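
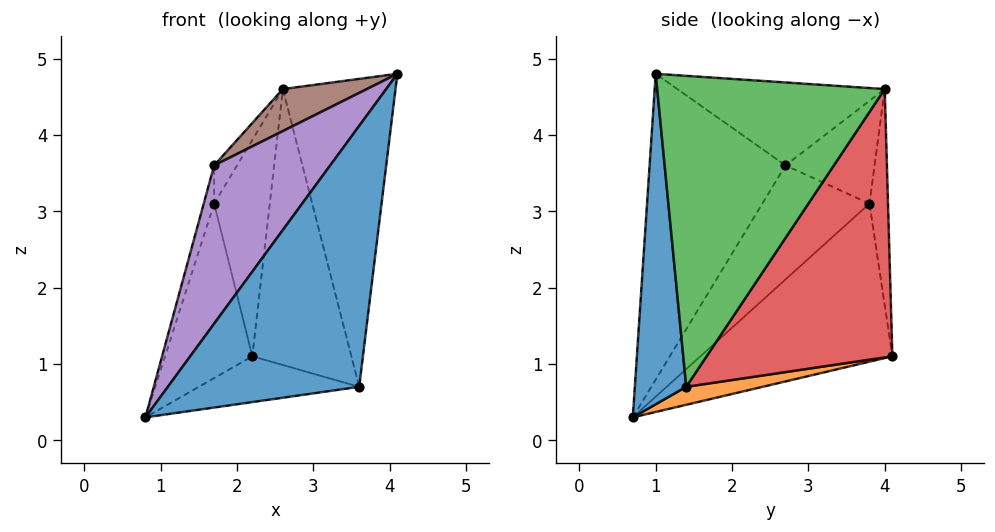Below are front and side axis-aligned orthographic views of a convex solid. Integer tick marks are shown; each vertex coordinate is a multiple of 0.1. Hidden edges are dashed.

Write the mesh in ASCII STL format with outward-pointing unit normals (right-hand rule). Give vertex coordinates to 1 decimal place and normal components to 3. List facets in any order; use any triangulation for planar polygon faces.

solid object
 facet normal 0.257 -0.958 -0.125
  outer loop
   vertex 3.6 1.4 0.7
   vertex 4.1 1.0 4.8
   vertex 0.8 0.7 0.3
  endloop
 endfacet
 facet normal 0.092 0.192 -0.977
  outer loop
   vertex 3.6 1.4 0.7
   vertex 0.8 0.7 0.3
   vertex 2.2 4.1 1.1
  endloop
 endfacet
 facet normal 0.894 0.443 -0.066
  outer loop
   vertex 3.6 1.4 0.7
   vertex 2.6 4.0 4.6
   vertex 4.1 1.0 4.8
  endloop
 endfacet
 facet normal 0.879 0.469 -0.087
  outer loop
   vertex 3.6 1.4 0.7
   vertex 2.2 4.1 1.1
   vertex 2.6 4.0 4.6
  endloop
 endfacet
 facet normal -0.652 -0.557 0.515
  outer loop
   vertex 1.7 2.7 3.6
   vertex 0.8 0.7 0.3
   vertex 4.1 1.0 4.8
  endloop
 endfacet
 facet normal -0.559 -0.226 0.798
  outer loop
   vertex 1.7 2.7 3.6
   vertex 4.1 1.0 4.8
   vertex 2.6 4.0 4.6
  endloop
 endfacet
 facet normal -0.316 0.947 0.063
  outer loop
   vertex 1.7 3.8 3.1
   vertex 2.6 4.0 4.6
   vertex 2.2 4.1 1.1
  endloop
 endfacet
 facet normal -0.849 0.218 0.480
  outer loop
   vertex 1.7 3.8 3.1
   vertex 1.7 2.7 3.6
   vertex 2.6 4.0 4.6
  endloop
 endfacet
 facet normal -0.898 0.408 -0.163
  outer loop
   vertex 1.7 3.8 3.1
   vertex 2.2 4.1 1.1
   vertex 0.8 0.7 0.3
  endloop
 endfacet
 facet normal -0.974 0.095 0.208
  outer loop
   vertex 1.7 3.8 3.1
   vertex 0.8 0.7 0.3
   vertex 1.7 2.7 3.6
  endloop
 endfacet
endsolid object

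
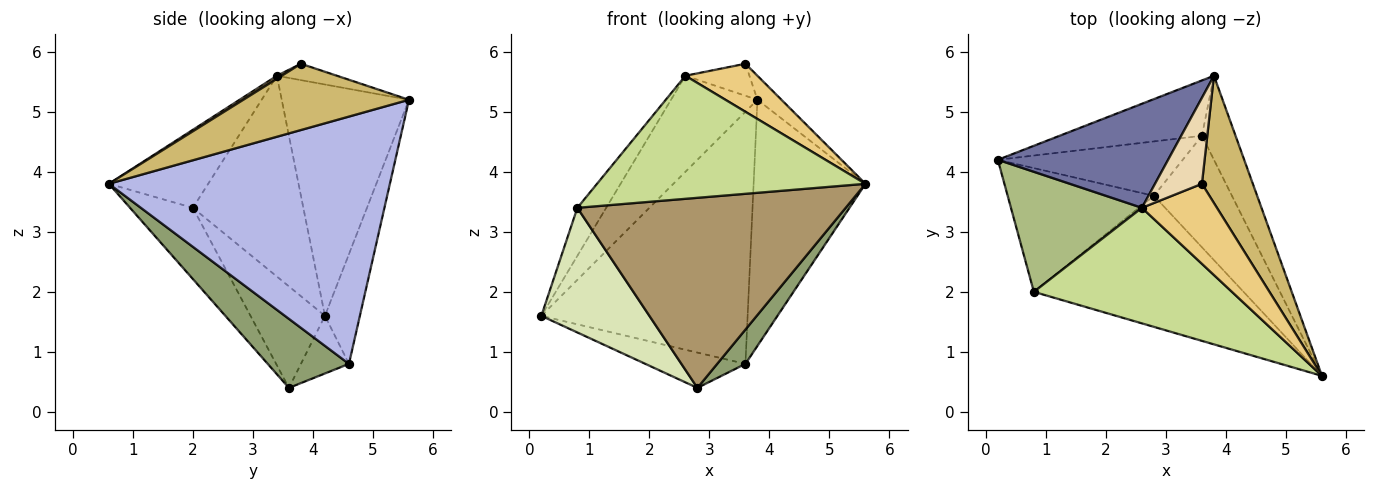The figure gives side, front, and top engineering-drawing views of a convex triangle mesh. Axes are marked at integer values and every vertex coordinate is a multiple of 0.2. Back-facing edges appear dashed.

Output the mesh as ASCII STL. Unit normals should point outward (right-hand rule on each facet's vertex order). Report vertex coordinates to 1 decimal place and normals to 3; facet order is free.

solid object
 facet normal -0.707 0.480 0.520
  outer loop
   vertex 2.6 3.4 5.6
   vertex 3.8 5.6 5.2
   vertex 0.2 4.2 1.6
  endloop
 endfacet
 facet normal -0.163 0.964 -0.212
  outer loop
   vertex 3.6 4.6 0.8
   vertex 0.2 4.2 1.6
   vertex 3.8 5.6 5.2
  endloop
 endfacet
 facet normal -0.253 0.527 -0.811
  outer loop
   vertex 3.6 4.6 0.8
   vertex 2.8 3.6 0.4
   vertex 0.2 4.2 1.6
  endloop
 endfacet
 facet normal 0.922 0.367 -0.125
  outer loop
   vertex 3.6 4.6 0.8
   vertex 3.8 5.6 5.2
   vertex 5.6 0.6 3.8
  endloop
 endfacet
 facet normal 0.646 -0.225 -0.730
  outer loop
   vertex 3.6 4.6 0.8
   vertex 5.6 0.6 3.8
   vertex 2.8 3.6 0.4
  endloop
 endfacet
 facet normal -0.818 0.213 0.534
  outer loop
   vertex 0.8 2.0 3.4
   vertex 2.6 3.4 5.6
   vertex 0.2 4.2 1.6
  endloop
 endfacet
 facet normal -0.260 -0.704 0.661
  outer loop
   vertex 0.8 2.0 3.4
   vertex 5.6 0.6 3.8
   vertex 2.6 3.4 5.6
  endloop
 endfacet
 facet normal -0.439 -0.638 -0.633
  outer loop
   vertex 0.8 2.0 3.4
   vertex 0.2 4.2 1.6
   vertex 2.8 3.6 0.4
  endloop
 endfacet
 facet normal -0.189 -0.808 -0.557
  outer loop
   vertex 0.8 2.0 3.4
   vertex 2.8 3.6 0.4
   vertex 5.6 0.6 3.8
  endloop
 endfacet
 facet normal 0.788 0.114 0.605
  outer loop
   vertex 3.6 3.8 5.8
   vertex 5.6 0.6 3.8
   vertex 3.8 5.6 5.2
  endloop
 endfacet
 facet normal 0.034 -0.514 0.857
  outer loop
   vertex 3.6 3.8 5.8
   vertex 2.6 3.4 5.6
   vertex 5.6 0.6 3.8
  endloop
 endfacet
 facet normal -0.311 0.331 0.891
  outer loop
   vertex 3.6 3.8 5.8
   vertex 3.8 5.6 5.2
   vertex 2.6 3.4 5.6
  endloop
 endfacet
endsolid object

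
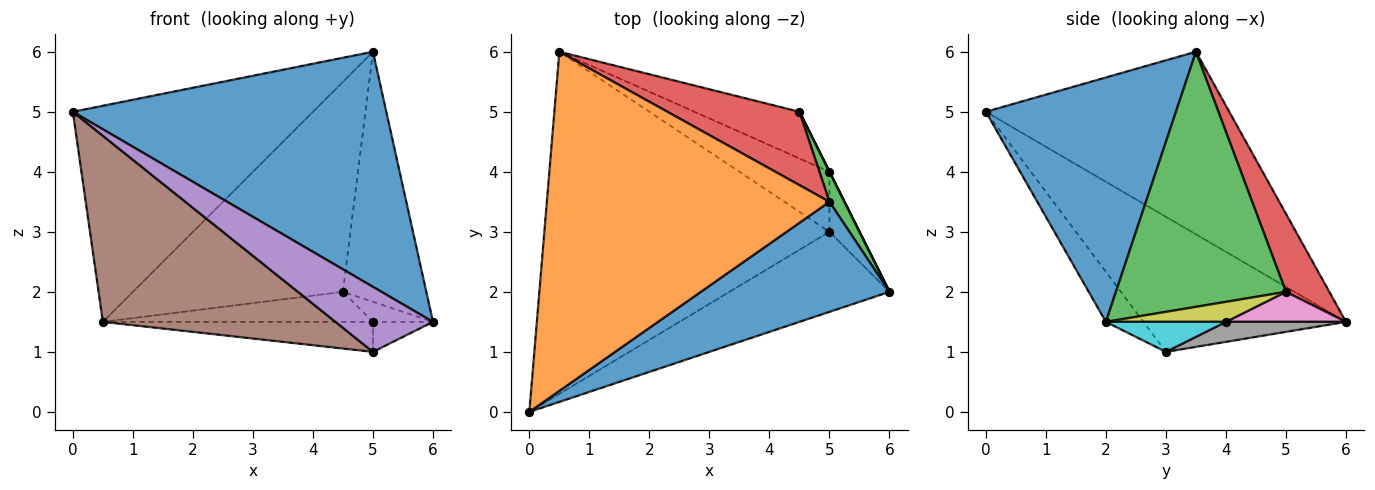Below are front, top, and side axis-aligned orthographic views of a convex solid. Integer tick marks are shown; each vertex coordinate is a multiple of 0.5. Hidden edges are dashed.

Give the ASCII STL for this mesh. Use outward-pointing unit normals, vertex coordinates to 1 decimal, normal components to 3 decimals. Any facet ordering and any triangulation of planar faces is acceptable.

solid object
 facet normal 0.481 -0.794 0.372
  outer loop
   vertex 5.0 3.5 6.0
   vertex 0.0 0.0 5.0
   vertex 6.0 2.0 1.5
  endloop
 endfacet
 facet normal -0.478 0.472 0.741
  outer loop
   vertex 5.0 3.5 6.0
   vertex 0.5 6.0 1.5
   vertex 0.0 0.0 5.0
  endloop
 endfacet
 facet normal 0.897 0.440 0.053
  outer loop
   vertex 4.5 5.0 2.0
   vertex 5.0 3.5 6.0
   vertex 6.0 2.0 1.5
  endloop
 endfacet
 facet normal 0.191 0.927 0.324
  outer loop
   vertex 4.5 5.0 2.0
   vertex 0.5 6.0 1.5
   vertex 5.0 3.5 6.0
  endloop
 endfacet
 facet normal -0.236 -0.613 -0.754
  outer loop
   vertex 5.0 3.0 1.0
   vertex 6.0 2.0 1.5
   vertex 0.0 0.0 5.0
  endloop
 endfacet
 facet normal -0.384 -0.441 -0.811
  outer loop
   vertex 5.0 3.0 1.0
   vertex 0.0 0.0 5.0
   vertex 0.5 6.0 1.5
  endloop
 endfacet
 facet normal 0.234 0.526 -0.818
  outer loop
   vertex 5.0 4.0 1.5
   vertex 0.5 6.0 1.5
   vertex 4.5 5.0 2.0
  endloop
 endfacet
 facet normal 0.195 0.439 -0.877
  outer loop
   vertex 5.0 4.0 1.5
   vertex 5.0 3.0 1.0
   vertex 0.5 6.0 1.5
  endloop
 endfacet
 facet normal 0.894 0.447 0.000
  outer loop
   vertex 5.0 4.0 1.5
   vertex 4.5 5.0 2.0
   vertex 6.0 2.0 1.5
  endloop
 endfacet
 facet normal 0.667 0.333 -0.667
  outer loop
   vertex 5.0 4.0 1.5
   vertex 6.0 2.0 1.5
   vertex 5.0 3.0 1.0
  endloop
 endfacet
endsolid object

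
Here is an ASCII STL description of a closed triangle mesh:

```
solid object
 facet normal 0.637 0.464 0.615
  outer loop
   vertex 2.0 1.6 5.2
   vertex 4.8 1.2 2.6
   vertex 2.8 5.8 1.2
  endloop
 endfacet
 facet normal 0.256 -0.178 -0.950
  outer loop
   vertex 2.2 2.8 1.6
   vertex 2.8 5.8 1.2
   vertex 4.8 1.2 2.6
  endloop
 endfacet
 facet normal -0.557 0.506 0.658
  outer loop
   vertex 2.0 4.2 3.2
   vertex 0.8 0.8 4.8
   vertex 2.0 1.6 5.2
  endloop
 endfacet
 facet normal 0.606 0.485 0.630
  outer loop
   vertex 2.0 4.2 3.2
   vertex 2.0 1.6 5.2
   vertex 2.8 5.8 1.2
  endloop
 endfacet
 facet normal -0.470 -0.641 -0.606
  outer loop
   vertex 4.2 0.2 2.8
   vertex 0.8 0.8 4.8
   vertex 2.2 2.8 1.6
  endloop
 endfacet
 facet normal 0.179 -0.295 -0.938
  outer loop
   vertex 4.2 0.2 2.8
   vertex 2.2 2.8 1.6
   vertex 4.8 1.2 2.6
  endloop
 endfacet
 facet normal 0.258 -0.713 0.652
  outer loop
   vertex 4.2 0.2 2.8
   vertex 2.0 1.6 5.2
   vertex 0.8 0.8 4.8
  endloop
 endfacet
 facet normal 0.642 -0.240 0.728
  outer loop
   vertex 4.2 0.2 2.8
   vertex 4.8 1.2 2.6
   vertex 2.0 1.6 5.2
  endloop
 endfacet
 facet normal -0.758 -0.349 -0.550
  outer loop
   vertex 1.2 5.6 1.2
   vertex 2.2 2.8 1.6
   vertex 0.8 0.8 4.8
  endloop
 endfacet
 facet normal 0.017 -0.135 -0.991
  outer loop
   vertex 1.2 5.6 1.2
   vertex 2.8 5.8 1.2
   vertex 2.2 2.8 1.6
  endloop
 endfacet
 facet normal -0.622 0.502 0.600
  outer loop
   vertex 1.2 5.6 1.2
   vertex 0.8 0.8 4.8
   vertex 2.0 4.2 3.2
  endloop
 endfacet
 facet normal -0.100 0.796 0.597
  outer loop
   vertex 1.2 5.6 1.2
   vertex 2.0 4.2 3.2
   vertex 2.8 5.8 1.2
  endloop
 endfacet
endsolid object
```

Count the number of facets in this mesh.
12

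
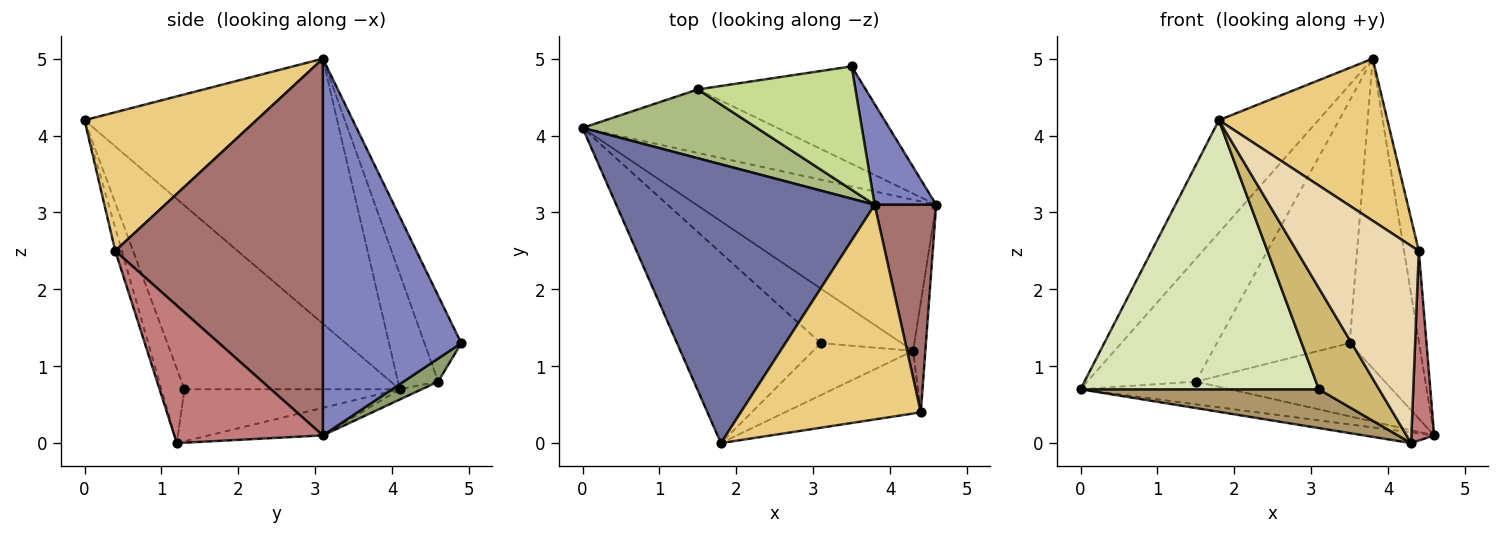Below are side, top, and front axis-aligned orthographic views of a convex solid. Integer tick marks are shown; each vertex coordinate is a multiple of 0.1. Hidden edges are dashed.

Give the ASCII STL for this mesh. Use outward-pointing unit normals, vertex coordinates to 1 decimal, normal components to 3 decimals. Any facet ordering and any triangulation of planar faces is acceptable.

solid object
 facet normal -0.689 0.271 0.672
  outer loop
   vertex 3.8 3.1 5.0
   vertex 0.0 4.1 0.7
   vertex 1.8 0.0 4.2
  endloop
 endfacet
 facet normal 0.884 0.444 0.144
  outer loop
   vertex 3.5 4.9 1.3
   vertex 3.8 3.1 5.0
   vertex 4.6 3.1 0.1
  endloop
 endfacet
 facet normal -0.114 0.070 -0.991
  outer loop
   vertex 4.3 1.2 0.0
   vertex 0.0 4.1 0.7
   vertex 4.6 3.1 0.1
  endloop
 endfacet
 facet normal -0.049 0.337 -0.940
  outer loop
   vertex 1.5 4.6 0.8
   vertex 4.6 3.1 0.1
   vertex 0.0 4.1 0.7
  endloop
 endfacet
 facet normal 0.109 0.597 -0.795
  outer loop
   vertex 1.5 4.6 0.8
   vertex 3.5 4.9 1.3
   vertex 4.6 3.1 0.1
  endloop
 endfacet
 facet normal -0.308 0.830 0.465
  outer loop
   vertex 1.5 4.6 0.8
   vertex 0.0 4.1 0.7
   vertex 3.8 3.1 5.0
  endloop
 endfacet
 facet normal -0.240 0.865 0.440
  outer loop
   vertex 1.5 4.6 0.8
   vertex 3.8 3.1 5.0
   vertex 3.5 4.9 1.3
  endloop
 endfacet
 facet normal -0.594 -0.657 -0.465
  outer loop
   vertex 3.1 1.3 0.7
   vertex 1.8 0.0 4.2
   vertex 0.0 4.1 0.7
  endloop
 endfacet
 facet normal -0.464 -0.514 -0.722
  outer loop
   vertex 3.1 1.3 0.7
   vertex 0.0 4.1 0.7
   vertex 4.3 1.2 0.0
  endloop
 endfacet
 facet normal -0.322 -0.842 -0.433
  outer loop
   vertex 3.1 1.3 0.7
   vertex 4.3 1.2 0.0
   vertex 1.8 0.0 4.2
  endloop
 endfacet
 facet normal 0.524 -0.513 0.680
  outer loop
   vertex 4.4 0.4 2.5
   vertex 3.8 3.1 5.0
   vertex 1.8 0.0 4.2
  endloop
 endfacet
 facet normal -0.051 -0.952 -0.303
  outer loop
   vertex 4.4 0.4 2.5
   vertex 1.8 0.0 4.2
   vertex 4.3 1.2 0.0
  endloop
 endfacet
 facet normal 0.985 0.070 0.161
  outer loop
   vertex 4.4 0.4 2.5
   vertex 4.6 3.1 0.1
   vertex 3.8 3.1 5.0
  endloop
 endfacet
 facet normal 0.985 -0.151 -0.088
  outer loop
   vertex 4.4 0.4 2.5
   vertex 4.3 1.2 0.0
   vertex 4.6 3.1 0.1
  endloop
 endfacet
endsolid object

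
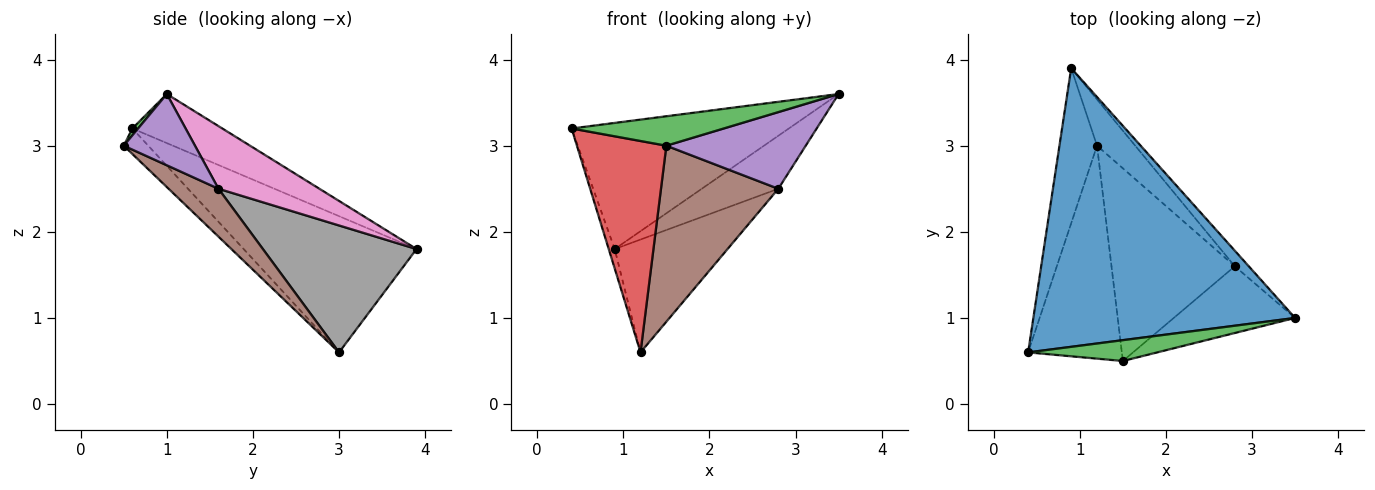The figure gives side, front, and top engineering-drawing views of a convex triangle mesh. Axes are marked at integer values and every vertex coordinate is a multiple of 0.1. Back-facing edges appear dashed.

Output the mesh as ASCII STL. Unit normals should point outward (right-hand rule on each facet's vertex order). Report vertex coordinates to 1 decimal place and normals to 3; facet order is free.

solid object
 facet normal -0.168 0.406 0.898
  outer loop
   vertex 0.9 3.9 1.8
   vertex 0.4 0.6 3.2
   vertex 3.5 1.0 3.6
  endloop
 endfacet
 facet normal -0.963 0.033 -0.266
  outer loop
   vertex 1.2 3.0 0.6
   vertex 0.4 0.6 3.2
   vertex 0.9 3.9 1.8
  endloop
 endfacet
 facet normal 0.031 -0.816 0.577
  outer loop
   vertex 1.5 0.5 3.0
   vertex 3.5 1.0 3.6
   vertex 0.4 0.6 3.2
  endloop
 endfacet
 facet normal -0.190 -0.692 -0.697
  outer loop
   vertex 1.5 0.5 3.0
   vertex 0.4 0.6 3.2
   vertex 1.2 3.0 0.6
  endloop
 endfacet
 facet normal 0.360 -0.704 -0.613
  outer loop
   vertex 2.8 1.6 2.5
   vertex 3.5 1.0 3.6
   vertex 1.5 0.5 3.0
  endloop
 endfacet
 facet normal 0.276 -0.648 -0.710
  outer loop
   vertex 2.8 1.6 2.5
   vertex 1.5 0.5 3.0
   vertex 1.2 3.0 0.6
  endloop
 endfacet
 facet normal 0.785 0.595 -0.175
  outer loop
   vertex 2.8 1.6 2.5
   vertex 0.9 3.9 1.8
   vertex 3.5 1.0 3.6
  endloop
 endfacet
 facet normal 0.783 0.575 -0.236
  outer loop
   vertex 2.8 1.6 2.5
   vertex 1.2 3.0 0.6
   vertex 0.9 3.9 1.8
  endloop
 endfacet
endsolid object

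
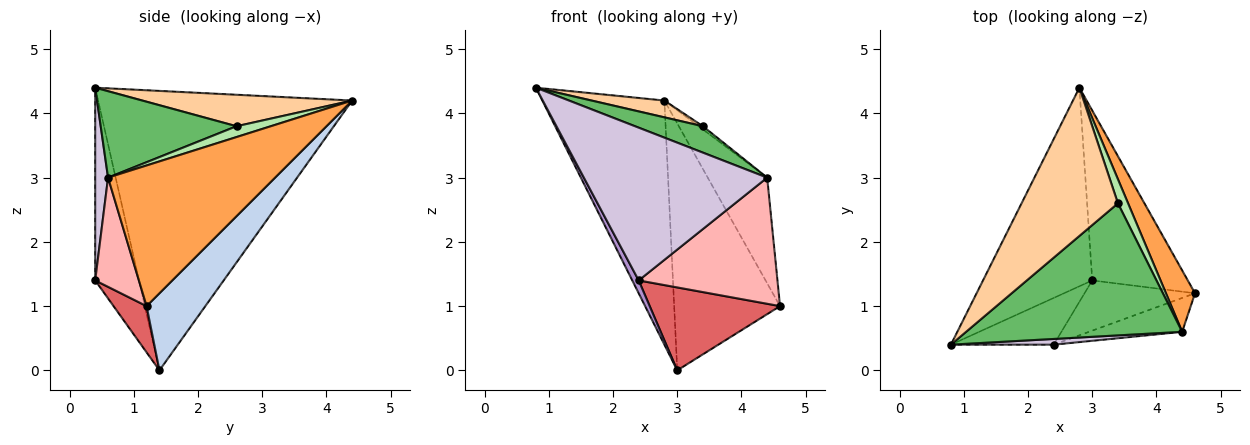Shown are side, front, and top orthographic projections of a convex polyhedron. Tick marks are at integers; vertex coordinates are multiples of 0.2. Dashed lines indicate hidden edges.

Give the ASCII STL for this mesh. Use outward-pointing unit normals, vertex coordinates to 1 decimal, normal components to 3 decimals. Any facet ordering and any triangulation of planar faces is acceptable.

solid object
 facet normal -0.850 0.408 -0.332
  outer loop
   vertex 3.0 1.4 0.0
   vertex 0.8 0.4 4.4
   vertex 2.8 4.4 4.2
  endloop
 endfacet
 facet normal 0.416 0.749 -0.515
  outer loop
   vertex 3.0 1.4 0.0
   vertex 2.8 4.4 4.2
   vertex 4.6 1.2 1.0
  endloop
 endfacet
 facet normal 0.925 0.329 0.191
  outer loop
   vertex 4.4 0.6 3.0
   vertex 4.6 1.2 1.0
   vertex 2.8 4.4 4.2
  endloop
 endfacet
 facet normal 0.309 -0.107 0.945
  outer loop
   vertex 3.4 2.6 3.8
   vertex 2.8 4.4 4.2
   vertex 0.8 0.4 4.4
  endloop
 endfacet
 facet normal 0.365 -0.183 0.913
  outer loop
   vertex 3.4 2.6 3.8
   vertex 0.8 0.4 4.4
   vertex 4.4 0.6 3.0
  endloop
 endfacet
 facet normal 0.727 0.091 0.681
  outer loop
   vertex 3.4 2.6 3.8
   vertex 4.4 0.6 3.0
   vertex 2.8 4.4 4.2
  endloop
 endfacet
 facet normal 0.212 -0.836 -0.506
  outer loop
   vertex 2.4 0.4 1.4
   vertex 3.0 1.4 0.0
   vertex 4.6 1.2 1.0
  endloop
 endfacet
 facet normal 0.291 -0.924 -0.248
  outer loop
   vertex 2.4 0.4 1.4
   vertex 4.6 1.2 1.0
   vertex 4.4 0.6 3.0
  endloop
 endfacet
 facet normal -0.875 -0.128 -0.467
  outer loop
   vertex 2.4 0.4 1.4
   vertex 0.8 0.4 4.4
   vertex 3.0 1.4 0.0
  endloop
 endfacet
 facet normal 0.070 -0.997 0.037
  outer loop
   vertex 2.4 0.4 1.4
   vertex 4.4 0.6 3.0
   vertex 0.8 0.4 4.4
  endloop
 endfacet
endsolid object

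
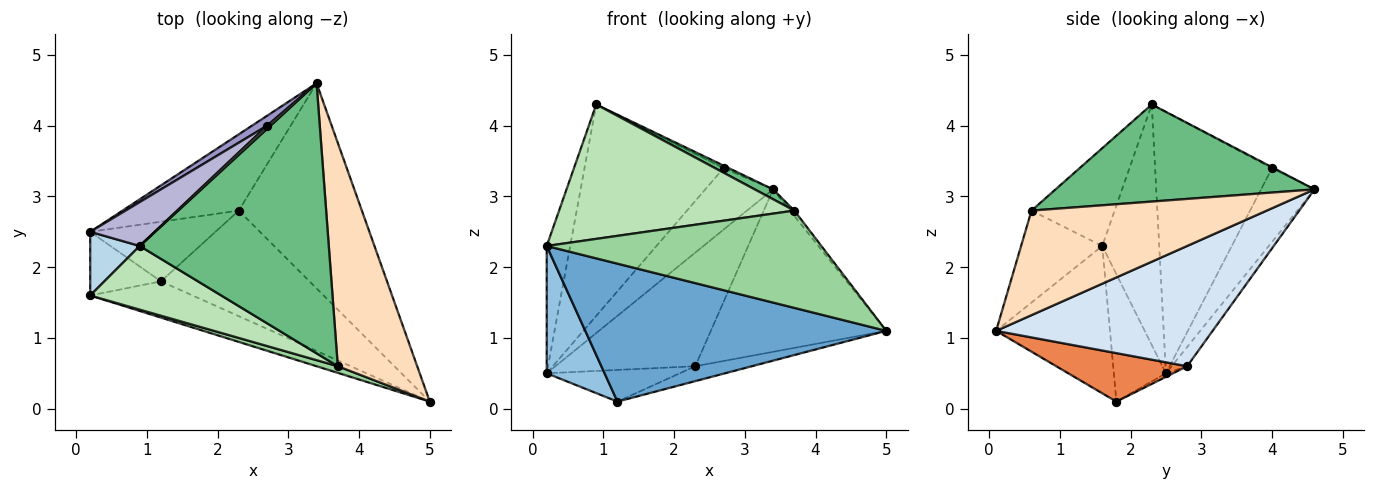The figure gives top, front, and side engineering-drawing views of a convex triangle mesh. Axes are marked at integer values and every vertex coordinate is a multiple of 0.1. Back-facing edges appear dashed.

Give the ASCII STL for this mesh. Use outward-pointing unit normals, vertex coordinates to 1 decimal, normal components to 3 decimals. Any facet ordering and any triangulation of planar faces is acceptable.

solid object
 facet normal -0.344 -0.908 -0.239
  outer loop
   vertex 1.2 1.8 0.1
   vertex 5.0 0.1 1.1
   vertex 0.2 1.6 2.3
  endloop
 endfacet
 facet normal -0.627 -0.697 -0.348
  outer loop
   vertex 0.2 2.5 0.5
   vertex 1.2 1.8 0.1
   vertex 0.2 1.6 2.3
  endloop
 endfacet
 facet normal -0.908 0.374 0.187
  outer loop
   vertex 0.2 2.5 0.5
   vertex 0.2 1.6 2.3
   vertex 0.9 2.3 4.3
  endloop
 endfacet
 facet normal 0.608 0.493 -0.622
  outer loop
   vertex 2.3 2.8 0.6
   vertex 3.4 4.6 3.1
   vertex 5.0 0.1 1.1
  endloop
 endfacet
 facet normal 0.307 0.133 -0.942
  outer loop
   vertex 2.3 2.8 0.6
   vertex 5.0 0.1 1.1
   vertex 1.2 1.8 0.1
  endloop
 endfacet
 facet normal -0.092 0.827 -0.555
  outer loop
   vertex 2.3 2.8 0.6
   vertex 0.2 2.5 0.5
   vertex 3.4 4.6 3.1
  endloop
 endfacet
 facet normal -0.025 0.469 -0.883
  outer loop
   vertex 2.3 2.8 0.6
   vertex 1.2 1.8 0.1
   vertex 0.2 2.5 0.5
  endloop
 endfacet
 facet normal 0.796 0.014 0.605
  outer loop
   vertex 3.7 0.6 2.8
   vertex 5.0 0.1 1.1
   vertex 3.4 4.6 3.1
  endloop
 endfacet
 facet normal 0.457 -0.032 0.889
  outer loop
   vertex 3.7 0.6 2.8
   vertex 3.4 4.6 3.1
   vertex 0.9 2.3 4.3
  endloop
 endfacet
 facet normal -0.283 -0.957 0.065
  outer loop
   vertex 3.7 0.6 2.8
   vertex 0.2 1.6 2.3
   vertex 5.0 0.1 1.1
  endloop
 endfacet
 facet normal -0.304 -0.861 0.408
  outer loop
   vertex 3.7 0.6 2.8
   vertex 0.9 2.3 4.3
   vertex 0.2 1.6 2.3
  endloop
 endfacet
 facet normal -0.207 0.620 0.757
  outer loop
   vertex 2.7 4.0 3.4
   vertex 0.9 2.3 4.3
   vertex 3.4 4.6 3.1
  endloop
 endfacet
 facet normal -0.614 0.779 0.126
  outer loop
   vertex 2.7 4.0 3.4
   vertex 3.4 4.6 3.1
   vertex 0.2 2.5 0.5
  endloop
 endfacet
 facet normal -0.636 0.756 0.157
  outer loop
   vertex 2.7 4.0 3.4
   vertex 0.2 2.5 0.5
   vertex 0.9 2.3 4.3
  endloop
 endfacet
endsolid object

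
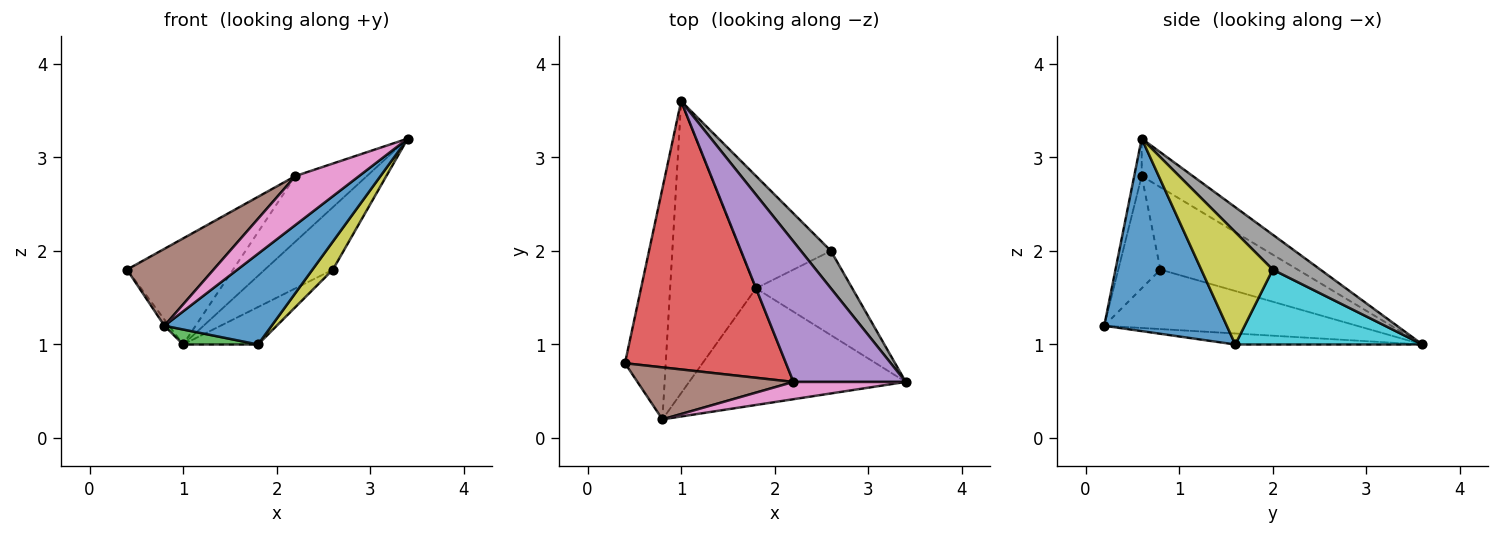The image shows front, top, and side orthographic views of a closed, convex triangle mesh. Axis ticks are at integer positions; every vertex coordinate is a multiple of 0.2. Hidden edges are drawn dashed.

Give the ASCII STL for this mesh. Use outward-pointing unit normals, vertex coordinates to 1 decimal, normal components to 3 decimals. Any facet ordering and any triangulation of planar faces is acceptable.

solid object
 facet normal 0.574 -0.503 -0.646
  outer loop
   vertex 0.8 0.2 1.2
   vertex 1.8 1.6 1.0
   vertex 3.4 0.6 3.2
  endloop
 endfacet
 facet normal -0.825 0.015 -0.565
  outer loop
   vertex 0.8 0.2 1.2
   vertex 0.4 0.8 1.8
   vertex 1.0 3.6 1.0
  endloop
 endfacet
 facet normal -0.127 -0.051 -0.991
  outer loop
   vertex 0.8 0.2 1.2
   vertex 1.0 3.6 1.0
   vertex 1.8 1.6 1.0
  endloop
 endfacet
 facet normal -0.430 0.332 0.840
  outer loop
   vertex 2.2 0.6 2.8
   vertex 1.0 3.6 1.0
   vertex 0.4 0.8 1.8
  endloop
 endfacet
 facet normal -0.289 0.405 0.867
  outer loop
   vertex 2.2 0.6 2.8
   vertex 3.4 0.6 3.2
   vertex 1.0 3.6 1.0
  endloop
 endfacet
 facet normal -0.374 -0.769 0.519
  outer loop
   vertex 2.2 0.6 2.8
   vertex 0.4 0.8 1.8
   vertex 0.8 0.2 1.2
  endloop
 endfacet
 facet normal -0.110 -0.937 0.331
  outer loop
   vertex 2.2 0.6 2.8
   vertex 0.8 0.2 1.2
   vertex 3.4 0.6 3.2
  endloop
 endfacet
 facet normal 0.515 0.735 0.441
  outer loop
   vertex 2.6 2.0 1.8
   vertex 1.0 3.6 1.0
   vertex 3.4 0.6 3.2
  endloop
 endfacet
 facet normal 0.742 -0.212 -0.636
  outer loop
   vertex 2.6 2.0 1.8
   vertex 3.4 0.6 3.2
   vertex 1.8 1.6 1.0
  endloop
 endfacet
 facet normal 0.620 0.248 -0.744
  outer loop
   vertex 2.6 2.0 1.8
   vertex 1.8 1.6 1.0
   vertex 1.0 3.6 1.0
  endloop
 endfacet
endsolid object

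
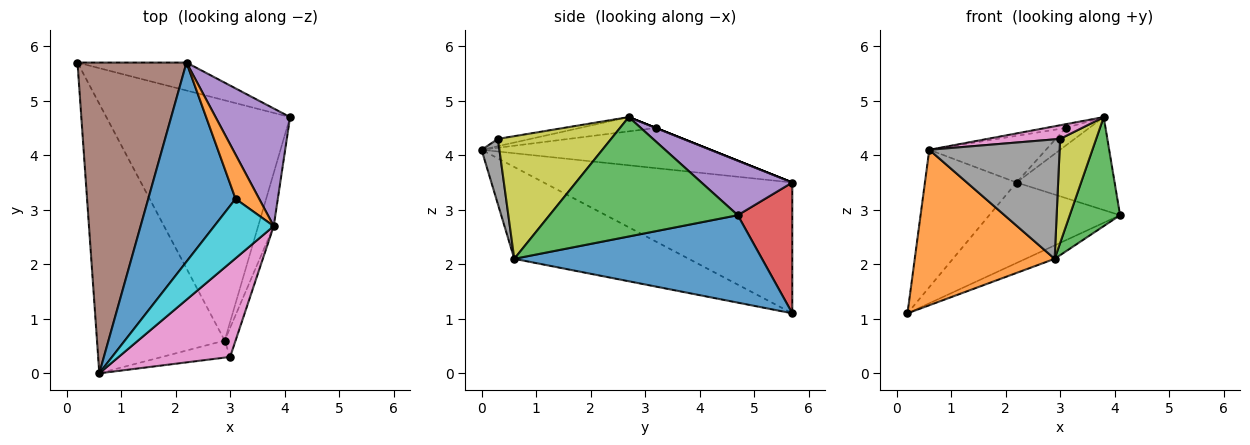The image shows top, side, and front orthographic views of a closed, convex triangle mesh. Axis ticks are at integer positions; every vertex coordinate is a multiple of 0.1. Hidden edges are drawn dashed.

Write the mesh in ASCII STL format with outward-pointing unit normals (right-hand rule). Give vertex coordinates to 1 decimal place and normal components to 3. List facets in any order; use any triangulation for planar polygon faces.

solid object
 facet normal 0.429 0.050 -0.902
  outer loop
   vertex 2.9 0.6 2.1
   vertex 0.2 5.7 1.1
   vertex 4.1 4.7 2.9
  endloop
 endfacet
 facet normal -0.529 -0.424 -0.735
  outer loop
   vertex 2.9 0.6 2.1
   vertex 0.6 0.0 4.1
   vertex 0.2 5.7 1.1
  endloop
 endfacet
 facet normal 0.959 -0.256 -0.125
  outer loop
   vertex 2.9 0.6 2.1
   vertex 4.1 4.7 2.9
   vertex 3.8 2.7 4.7
  endloop
 endfacet
 facet normal 0.366 0.879 -0.305
  outer loop
   vertex 2.2 5.7 3.5
   vertex 4.1 4.7 2.9
   vertex 0.2 5.7 1.1
  endloop
 endfacet
 facet normal 0.498 0.538 0.680
  outer loop
   vertex 2.2 5.7 3.5
   vertex 3.8 2.7 4.7
   vertex 4.1 4.7 2.9
  endloop
 endfacet
 facet normal -0.739 0.272 0.616
  outer loop
   vertex 2.2 5.7 3.5
   vertex 0.2 5.7 1.1
   vertex 0.6 0.0 4.1
  endloop
 endfacet
 facet normal -0.064 -0.143 0.988
  outer loop
   vertex 3.0 0.3 4.3
   vertex 3.8 2.7 4.7
   vertex 0.6 0.0 4.1
  endloop
 endfacet
 facet normal 0.134 -0.981 -0.140
  outer loop
   vertex 3.0 0.3 4.3
   vertex 0.6 0.0 4.1
   vertex 2.9 0.6 2.1
  endloop
 endfacet
 facet normal 0.949 -0.302 -0.084
  outer loop
   vertex 3.0 0.3 4.3
   vertex 2.9 0.6 2.1
   vertex 3.8 2.7 4.7
  endloop
 endfacet
 facet normal -0.234 0.061 0.970
  outer loop
   vertex 3.1 3.2 4.5
   vertex 0.6 0.0 4.1
   vertex 3.8 2.7 4.7
  endloop
 endfacet
 facet normal -0.409 0.208 0.889
  outer loop
   vertex 3.1 3.2 4.5
   vertex 2.2 5.7 3.5
   vertex 0.6 0.0 4.1
  endloop
 endfacet
 facet normal 0.000 0.371 0.928
  outer loop
   vertex 3.1 3.2 4.5
   vertex 3.8 2.7 4.7
   vertex 2.2 5.7 3.5
  endloop
 endfacet
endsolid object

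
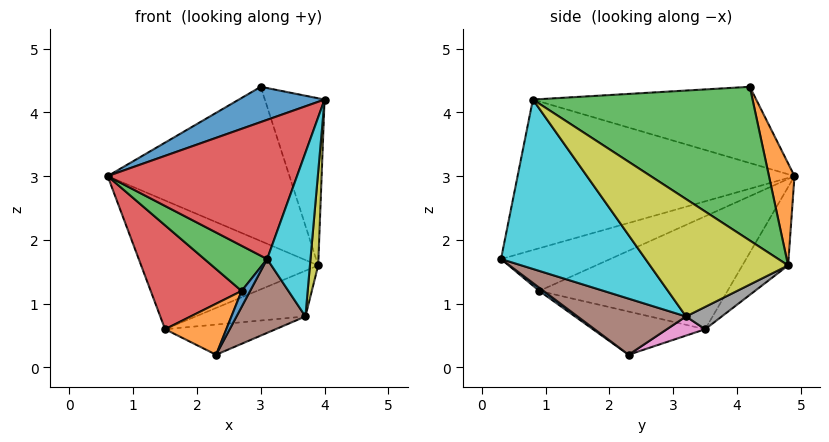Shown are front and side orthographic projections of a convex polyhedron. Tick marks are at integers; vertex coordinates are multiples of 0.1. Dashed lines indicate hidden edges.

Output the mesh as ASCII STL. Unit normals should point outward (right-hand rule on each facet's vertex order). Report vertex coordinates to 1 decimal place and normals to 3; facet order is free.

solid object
 facet normal -0.537 -0.206 0.818
  outer loop
   vertex 3.0 4.2 4.4
   vertex 0.6 4.9 3.0
   vertex 4.0 0.8 4.2
  endloop
 endfacet
 facet normal 0.135 0.959 0.249
  outer loop
   vertex 3.9 4.8 1.6
   vertex 0.6 4.9 3.0
   vertex 3.0 4.2 4.4
  endloop
 endfacet
 facet normal 0.906 0.246 0.344
  outer loop
   vertex 3.9 4.8 1.6
   vertex 3.0 4.2 4.4
   vertex 4.0 0.8 4.2
  endloop
 endfacet
 facet normal -0.764 -0.522 0.379
  outer loop
   vertex 3.1 0.3 1.7
   vertex 4.0 0.8 4.2
   vertex 0.6 4.9 3.0
  endloop
 endfacet
 facet normal -0.209 0.809 -0.550
  outer loop
   vertex 1.5 3.5 0.6
   vertex 0.6 4.9 3.0
   vertex 3.9 4.8 1.6
  endloop
 endfacet
 facet normal 0.550 -0.349 -0.759
  outer loop
   vertex 3.7 3.2 0.8
   vertex 3.1 0.3 1.7
   vertex 2.3 2.3 0.2
  endloop
 endfacet
 facet normal 0.136 0.394 -0.909
  outer loop
   vertex 3.7 3.2 0.8
   vertex 2.3 2.3 0.2
   vertex 1.5 3.5 0.6
  endloop
 endfacet
 facet normal 0.140 0.429 -0.893
  outer loop
   vertex 3.7 3.2 0.8
   vertex 1.5 3.5 0.6
   vertex 3.9 4.8 1.6
  endloop
 endfacet
 facet normal 0.990 -0.059 -0.129
  outer loop
   vertex 3.7 3.2 0.8
   vertex 3.9 4.8 1.6
   vertex 4.0 0.8 4.2
  endloop
 endfacet
 facet normal 0.921 -0.276 -0.276
  outer loop
   vertex 3.7 3.2 0.8
   vertex 4.0 0.8 4.2
   vertex 3.1 0.3 1.7
  endloop
 endfacet
 facet normal 0.256 -0.512 -0.820
  outer loop
   vertex 2.7 0.9 1.2
   vertex 2.3 2.3 0.2
   vertex 3.1 0.3 1.7
  endloop
 endfacet
 facet normal -0.836 -0.456 -0.304
  outer loop
   vertex 2.7 0.9 1.2
   vertex 1.5 3.5 0.6
   vertex 2.3 2.3 0.2
  endloop
 endfacet
 facet normal -0.863 -0.496 0.095
  outer loop
   vertex 2.7 0.9 1.2
   vertex 3.1 0.3 1.7
   vertex 0.6 4.9 3.0
  endloop
 endfacet
 facet normal -0.897 -0.433 -0.084
  outer loop
   vertex 2.7 0.9 1.2
   vertex 0.6 4.9 3.0
   vertex 1.5 3.5 0.6
  endloop
 endfacet
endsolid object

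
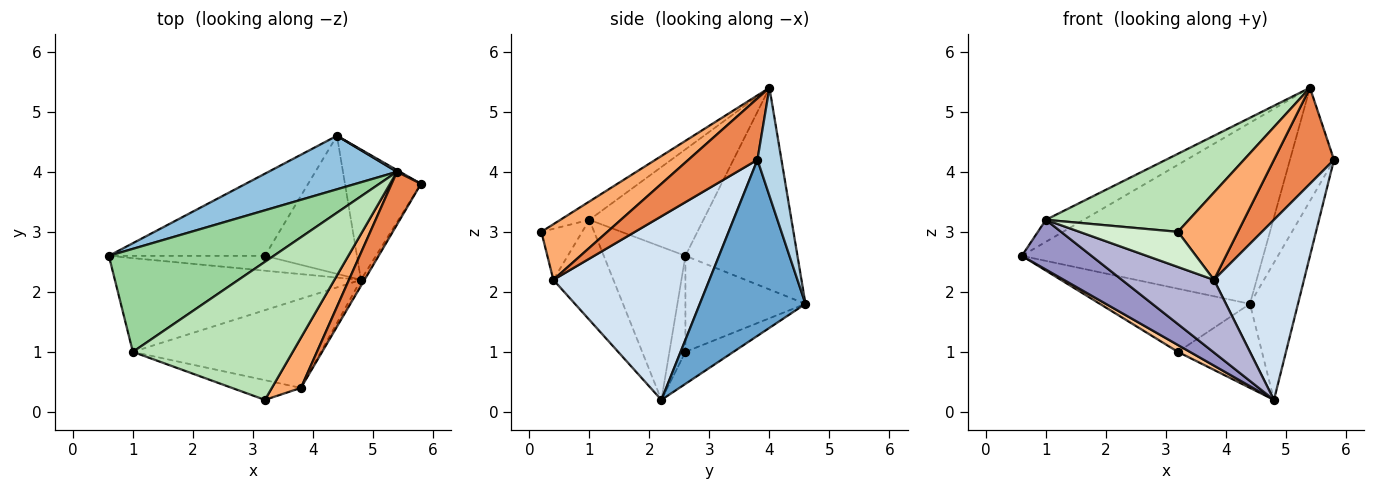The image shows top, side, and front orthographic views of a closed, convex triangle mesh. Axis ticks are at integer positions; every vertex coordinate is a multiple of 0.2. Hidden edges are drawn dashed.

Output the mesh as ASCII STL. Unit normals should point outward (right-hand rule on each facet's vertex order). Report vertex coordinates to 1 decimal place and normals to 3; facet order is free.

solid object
 facet normal 0.847 0.385 -0.366
  outer loop
   vertex 4.4 4.6 1.8
   vertex 5.8 3.8 4.2
   vertex 4.8 2.2 0.2
  endloop
 endfacet
 facet normal -0.407 0.876 0.259
  outer loop
   vertex 5.4 4.0 5.4
   vertex 4.4 4.6 1.8
   vertex 0.6 2.6 2.6
  endloop
 endfacet
 facet normal 0.479 0.878 0.013
  outer loop
   vertex 5.4 4.0 5.4
   vertex 5.8 3.8 4.2
   vertex 4.4 4.6 1.8
  endloop
 endfacet
 facet normal 0.866 -0.500 -0.017
  outer loop
   vertex 3.8 0.4 2.2
   vertex 4.8 2.2 0.2
   vertex 5.8 3.8 4.2
  endloop
 endfacet
 facet normal 0.710 -0.617 0.339
  outer loop
   vertex 3.8 0.4 2.2
   vertex 5.8 3.8 4.2
   vertex 5.4 4.0 5.4
  endloop
 endfacet
 facet normal 0.690 -0.627 0.361
  outer loop
   vertex 3.8 0.4 2.2
   vertex 5.4 4.0 5.4
   vertex 3.2 0.2 3.0
  endloop
 endfacet
 facet normal -0.488 -0.366 -0.793
  outer loop
   vertex 3.2 2.6 1.0
   vertex 4.8 2.2 0.2
   vertex 0.6 2.6 2.6
  endloop
 endfacet
 facet normal -0.438 0.548 -0.712
  outer loop
   vertex 3.2 2.6 1.0
   vertex 0.6 2.6 2.6
   vertex 4.4 4.6 1.8
  endloop
 endfacet
 facet normal -0.285 0.498 -0.819
  outer loop
   vertex 3.2 2.6 1.0
   vertex 4.4 4.6 1.8
   vertex 4.8 2.2 0.2
  endloop
 endfacet
 facet normal -0.534 0.177 0.827
  outer loop
   vertex 1.0 1.0 3.2
   vertex 5.4 4.0 5.4
   vertex 0.6 2.6 2.6
  endloop
 endfacet
 facet normal -0.099 -0.490 0.866
  outer loop
   vertex 1.0 1.0 3.2
   vertex 3.2 0.2 3.0
   vertex 5.4 4.0 5.4
  endloop
 endfacet
 facet normal -0.340 -0.820 -0.460
  outer loop
   vertex 1.0 1.0 3.2
   vertex 3.8 0.4 2.2
   vertex 3.2 0.2 3.0
  endloop
 endfacet
 facet normal -0.482 -0.411 -0.774
  outer loop
   vertex 1.0 1.0 3.2
   vertex 0.6 2.6 2.6
   vertex 4.8 2.2 0.2
  endloop
 endfacet
 facet normal -0.381 -0.584 -0.716
  outer loop
   vertex 1.0 1.0 3.2
   vertex 4.8 2.2 0.2
   vertex 3.8 0.4 2.2
  endloop
 endfacet
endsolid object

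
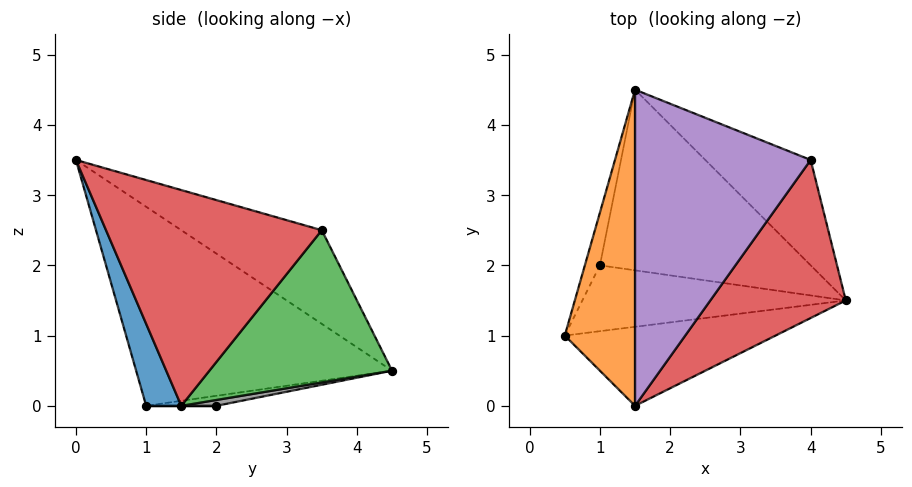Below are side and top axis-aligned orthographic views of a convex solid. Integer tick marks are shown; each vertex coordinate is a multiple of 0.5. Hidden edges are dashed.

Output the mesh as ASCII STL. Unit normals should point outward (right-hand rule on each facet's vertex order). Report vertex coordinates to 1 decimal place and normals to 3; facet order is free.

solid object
 facet normal 0.118 -0.945 -0.304
  outer loop
   vertex 1.5 0.0 3.5
   vertex 0.5 1.0 0.0
   vertex 4.5 1.5 0.0
  endloop
 endfacet
 facet normal -0.921 0.217 0.325
  outer loop
   vertex 1.5 0.0 3.5
   vertex 1.5 4.5 0.5
   vertex 0.5 1.0 0.0
  endloop
 endfacet
 facet normal 0.606 0.676 -0.420
  outer loop
   vertex 4.0 3.5 2.5
   vertex 4.5 1.5 0.0
   vertex 1.5 4.5 0.5
  endloop
 endfacet
 facet normal 0.771 -0.413 0.484
  outer loop
   vertex 4.0 3.5 2.5
   vertex 1.5 0.0 3.5
   vertex 4.5 1.5 0.0
  endloop
 endfacet
 facet normal -0.406 0.507 0.761
  outer loop
   vertex 4.0 3.5 2.5
   vertex 1.5 4.5 0.5
   vertex 1.5 0.0 3.5
  endloop
 endfacet
 facet normal 0.000 0.000 -1.000
  outer loop
   vertex 1.0 2.0 0.0
   vertex 4.5 1.5 0.0
   vertex 0.5 1.0 0.0
  endloop
 endfacet
 facet normal -0.535 0.267 -0.802
  outer loop
   vertex 1.0 2.0 0.0
   vertex 0.5 1.0 0.0
   vertex 1.5 4.5 0.5
  endloop
 endfacet
 facet normal 0.027 0.191 -0.981
  outer loop
   vertex 1.0 2.0 0.0
   vertex 1.5 4.5 0.5
   vertex 4.5 1.5 0.0
  endloop
 endfacet
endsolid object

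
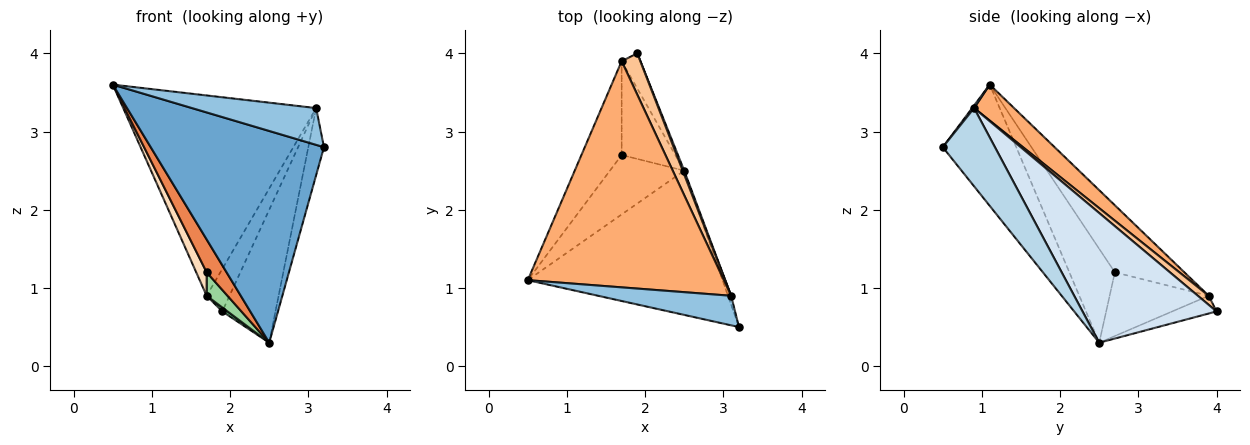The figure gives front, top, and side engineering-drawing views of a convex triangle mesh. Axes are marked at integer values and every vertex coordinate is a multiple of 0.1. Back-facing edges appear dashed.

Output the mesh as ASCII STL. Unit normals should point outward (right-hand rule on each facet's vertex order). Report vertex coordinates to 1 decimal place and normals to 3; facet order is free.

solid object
 facet normal -0.331 -0.780 -0.531
  outer loop
   vertex 2.5 2.5 0.3
   vertex 3.2 0.5 2.8
   vertex 0.5 1.1 3.6
  endloop
 endfacet
 facet normal 0.012 -0.780 0.626
  outer loop
   vertex 3.1 0.9 3.3
   vertex 0.5 1.1 3.6
   vertex 3.2 0.5 2.8
  endloop
 endfacet
 facet normal 0.957 0.287 -0.038
  outer loop
   vertex 3.1 0.9 3.3
   vertex 3.2 0.5 2.8
   vertex 2.5 2.5 0.3
  endloop
 endfacet
 facet normal 0.929 0.369 0.011
  outer loop
   vertex 3.1 0.9 3.3
   vertex 2.5 2.5 0.3
   vertex 1.9 4.0 0.7
  endloop
 endfacet
 facet normal -0.742 -0.324 -0.587
  outer loop
   vertex 1.7 2.7 1.2
   vertex 2.5 2.5 0.3
   vertex 0.5 1.1 3.6
  endloop
 endfacet
 facet normal 0.136 0.657 0.742
  outer loop
   vertex 1.7 3.9 0.9
   vertex 0.5 1.1 3.6
   vertex 3.1 0.9 3.3
  endloop
 endfacet
 facet normal 0.321 0.678 0.661
  outer loop
   vertex 1.7 3.9 0.9
   vertex 3.1 0.9 3.3
   vertex 1.9 4.0 0.7
  endloop
 endfacet
 facet normal -0.850 -0.128 -0.510
  outer loop
   vertex 1.7 3.9 0.9
   vertex 1.7 2.7 1.2
   vertex 0.5 1.1 3.6
  endloop
 endfacet
 facet normal -0.684 -0.081 -0.725
  outer loop
   vertex 1.7 3.9 0.9
   vertex 1.9 4.0 0.7
   vertex 2.5 2.5 0.3
  endloop
 endfacet
 facet normal -0.755 -0.159 -0.636
  outer loop
   vertex 1.7 3.9 0.9
   vertex 2.5 2.5 0.3
   vertex 1.7 2.7 1.2
  endloop
 endfacet
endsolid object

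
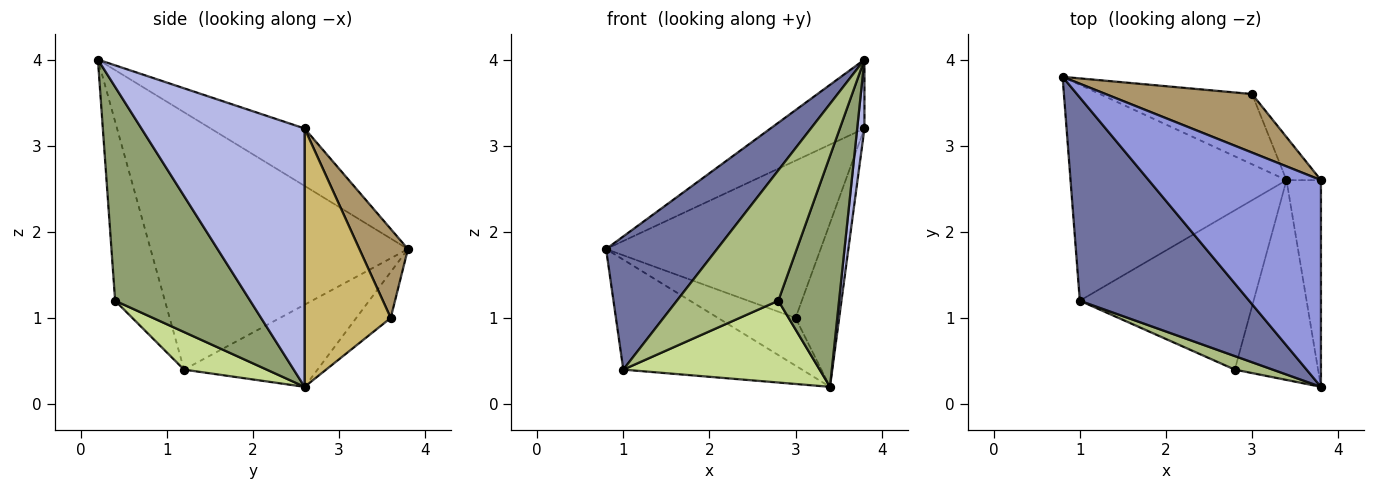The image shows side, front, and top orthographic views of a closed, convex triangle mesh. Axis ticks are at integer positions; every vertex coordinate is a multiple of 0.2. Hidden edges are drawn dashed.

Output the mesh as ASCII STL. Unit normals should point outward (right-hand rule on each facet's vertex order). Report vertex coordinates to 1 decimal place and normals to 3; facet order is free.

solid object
 facet normal -0.786 -0.339 0.517
  outer loop
   vertex 1.0 1.2 0.4
   vertex 3.8 0.2 4.0
   vertex 0.8 3.8 1.8
  endloop
 endfacet
 facet normal -0.321 0.430 -0.844
  outer loop
   vertex 1.0 1.2 0.4
   vertex 0.8 3.8 1.8
   vertex 3.4 2.6 0.2
  endloop
 endfacet
 facet normal -0.302 0.302 0.905
  outer loop
   vertex 3.8 2.6 3.2
   vertex 0.8 3.8 1.8
   vertex 3.8 0.2 4.0
  endloop
 endfacet
 facet normal 0.990 -0.044 -0.132
  outer loop
   vertex 3.8 2.6 3.2
   vertex 3.8 0.2 4.0
   vertex 3.4 2.6 0.2
  endloop
 endfacet
 facet normal 0.859 -0.386 -0.335
  outer loop
   vertex 2.8 0.4 1.2
   vertex 3.4 2.6 0.2
   vertex 3.8 0.2 4.0
  endloop
 endfacet
 facet normal -0.439 -0.894 0.093
  outer loop
   vertex 2.8 0.4 1.2
   vertex 3.8 0.2 4.0
   vertex 1.0 1.2 0.4
  endloop
 endfacet
 facet normal 0.189 -0.449 -0.874
  outer loop
   vertex 2.8 0.4 1.2
   vertex 1.0 1.2 0.4
   vertex 3.4 2.6 0.2
  endloop
 endfacet
 facet normal -0.242 0.545 -0.803
  outer loop
   vertex 3.0 3.6 1.0
   vertex 3.4 2.6 0.2
   vertex 0.8 3.8 1.8
  endloop
 endfacet
 facet normal 0.207 0.917 0.341
  outer loop
   vertex 3.0 3.6 1.0
   vertex 0.8 3.8 1.8
   vertex 3.8 2.6 3.2
  endloop
 endfacet
 facet normal 0.886 0.449 -0.118
  outer loop
   vertex 3.0 3.6 1.0
   vertex 3.8 2.6 3.2
   vertex 3.4 2.6 0.2
  endloop
 endfacet
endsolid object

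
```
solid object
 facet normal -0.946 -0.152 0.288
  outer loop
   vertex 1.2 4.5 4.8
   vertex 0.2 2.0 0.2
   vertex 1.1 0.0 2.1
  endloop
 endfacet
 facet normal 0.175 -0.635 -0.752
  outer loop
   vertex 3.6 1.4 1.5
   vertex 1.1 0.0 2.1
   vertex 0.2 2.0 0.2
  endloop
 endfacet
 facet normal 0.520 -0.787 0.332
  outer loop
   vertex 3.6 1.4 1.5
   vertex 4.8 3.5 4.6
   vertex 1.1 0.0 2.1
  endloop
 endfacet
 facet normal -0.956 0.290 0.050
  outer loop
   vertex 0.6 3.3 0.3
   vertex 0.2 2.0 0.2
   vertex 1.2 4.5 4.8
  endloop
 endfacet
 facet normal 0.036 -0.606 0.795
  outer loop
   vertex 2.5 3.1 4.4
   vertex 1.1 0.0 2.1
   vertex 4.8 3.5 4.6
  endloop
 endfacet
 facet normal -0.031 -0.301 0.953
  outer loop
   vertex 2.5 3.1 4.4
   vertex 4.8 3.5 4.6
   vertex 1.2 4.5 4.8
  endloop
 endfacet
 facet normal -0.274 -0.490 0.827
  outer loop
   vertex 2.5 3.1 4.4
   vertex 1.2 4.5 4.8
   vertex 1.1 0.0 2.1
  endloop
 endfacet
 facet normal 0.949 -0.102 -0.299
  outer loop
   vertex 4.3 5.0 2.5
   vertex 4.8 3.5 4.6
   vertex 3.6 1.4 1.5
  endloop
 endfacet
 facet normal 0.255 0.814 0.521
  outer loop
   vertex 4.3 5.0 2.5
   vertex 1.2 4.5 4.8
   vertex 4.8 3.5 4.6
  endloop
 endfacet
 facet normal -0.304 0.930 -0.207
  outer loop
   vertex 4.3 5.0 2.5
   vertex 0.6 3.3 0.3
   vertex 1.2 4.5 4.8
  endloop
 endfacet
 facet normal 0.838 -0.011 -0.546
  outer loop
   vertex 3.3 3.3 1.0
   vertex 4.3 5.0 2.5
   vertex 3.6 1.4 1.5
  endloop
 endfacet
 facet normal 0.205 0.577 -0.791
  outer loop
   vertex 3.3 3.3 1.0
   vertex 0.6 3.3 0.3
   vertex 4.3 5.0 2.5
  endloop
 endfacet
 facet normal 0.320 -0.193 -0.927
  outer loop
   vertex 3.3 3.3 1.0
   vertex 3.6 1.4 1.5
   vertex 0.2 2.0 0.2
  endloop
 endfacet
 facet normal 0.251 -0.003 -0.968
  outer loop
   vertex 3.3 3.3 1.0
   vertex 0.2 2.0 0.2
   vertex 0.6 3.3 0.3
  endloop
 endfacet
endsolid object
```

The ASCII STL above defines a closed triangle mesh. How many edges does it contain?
21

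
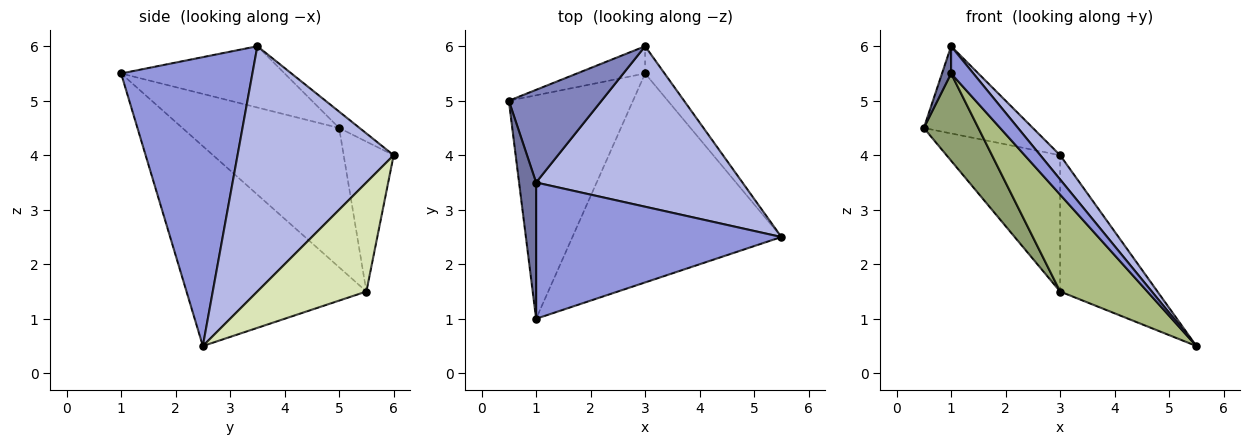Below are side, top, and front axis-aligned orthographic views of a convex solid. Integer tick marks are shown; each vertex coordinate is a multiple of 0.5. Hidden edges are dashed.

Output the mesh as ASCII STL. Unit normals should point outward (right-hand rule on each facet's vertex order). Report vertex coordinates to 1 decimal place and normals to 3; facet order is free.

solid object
 facet normal -0.962 -0.053 0.267
  outer loop
   vertex 1.0 3.5 6.0
   vertex 0.5 5.0 4.5
   vertex 1.0 1.0 5.5
  endloop
 endfacet
 facet normal -0.127 0.680 0.722
  outer loop
   vertex 1.0 3.5 6.0
   vertex 3.0 6.0 4.0
   vertex 0.5 5.0 4.5
  endloop
 endfacet
 facet normal 0.756 -0.128 0.642
  outer loop
   vertex 1.0 3.5 6.0
   vertex 1.0 1.0 5.5
   vertex 5.5 2.5 0.5
  endloop
 endfacet
 facet normal 0.762 -0.097 0.641
  outer loop
   vertex 1.0 3.5 6.0
   vertex 5.5 2.5 0.5
   vertex 3.0 6.0 4.0
  endloop
 endfacet
 facet normal -0.723 -0.251 -0.644
  outer loop
   vertex 3.0 5.5 1.5
   vertex 1.0 1.0 5.5
   vertex 0.5 5.0 4.5
  endloop
 endfacet
 facet normal -0.655 -0.318 -0.685
  outer loop
   vertex 3.0 5.5 1.5
   vertex 5.5 2.5 0.5
   vertex 1.0 1.0 5.5
  endloop
 endfacet
 facet normal -0.396 0.900 -0.180
  outer loop
   vertex 3.0 5.5 1.5
   vertex 0.5 5.0 4.5
   vertex 3.0 6.0 4.0
  endloop
 endfacet
 facet normal 0.739 0.660 -0.132
  outer loop
   vertex 3.0 5.5 1.5
   vertex 3.0 6.0 4.0
   vertex 5.5 2.5 0.5
  endloop
 endfacet
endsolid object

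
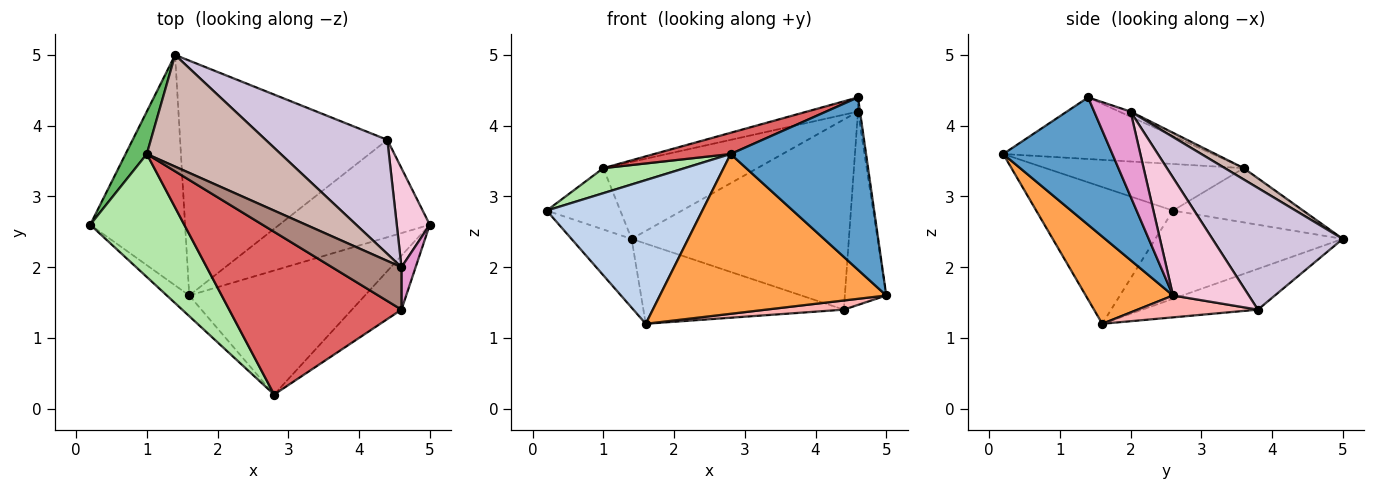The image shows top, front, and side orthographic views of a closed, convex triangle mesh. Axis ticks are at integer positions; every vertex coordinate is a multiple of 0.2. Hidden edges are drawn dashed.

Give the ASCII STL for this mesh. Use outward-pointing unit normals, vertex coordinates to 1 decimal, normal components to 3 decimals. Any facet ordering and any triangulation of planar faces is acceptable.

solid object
 facet normal 0.610 -0.756 -0.237
  outer loop
   vertex 4.6 1.4 4.4
   vertex 2.8 0.2 3.6
   vertex 5.0 2.6 1.6
  endloop
 endfacet
 facet normal -0.656 -0.747 -0.107
  outer loop
   vertex 1.6 1.6 1.2
   vertex 2.8 0.2 3.6
   vertex 0.2 2.6 2.8
  endloop
 endfacet
 facet normal 0.291 -0.756 -0.587
  outer loop
   vertex 1.6 1.6 1.2
   vertex 5.0 2.6 1.6
   vertex 2.8 0.2 3.6
  endloop
 endfacet
 facet normal -0.665 0.213 -0.715
  outer loop
   vertex 1.6 1.6 1.2
   vertex 0.2 2.6 2.8
   vertex 1.4 5.0 2.4
  endloop
 endfacet
 facet normal -0.824 0.466 0.322
  outer loop
   vertex 1.0 3.6 3.4
   vertex 1.4 5.0 2.4
   vertex 0.2 2.6 2.8
  endloop
 endfacet
 facet normal -0.437 -0.179 0.881
  outer loop
   vertex 1.0 3.6 3.4
   vertex 0.2 2.6 2.8
   vertex 2.8 0.2 3.6
  endloop
 endfacet
 facet normal -0.334 -0.122 0.935
  outer loop
   vertex 1.0 3.6 3.4
   vertex 2.8 0.2 3.6
   vertex 4.6 1.4 4.4
  endloop
 endfacet
 facet normal 0.143 -0.093 -0.985
  outer loop
   vertex 4.4 3.8 1.4
   vertex 5.0 2.6 1.6
   vertex 1.6 1.6 1.2
  endloop
 endfacet
 facet normal -0.183 0.318 -0.930
  outer loop
   vertex 4.4 3.8 1.4
   vertex 1.6 1.6 1.2
   vertex 1.4 5.0 2.4
  endloop
 endfacet
 facet normal 0.457 0.762 0.457
  outer loop
   vertex 4.6 2.0 4.2
   vertex 4.4 3.8 1.4
   vertex 1.4 5.0 2.4
  endloop
 endfacet
 facet normal -0.070 0.315 0.946
  outer loop
   vertex 4.6 2.0 4.2
   vertex 1.0 3.6 3.4
   vertex 4.6 1.4 4.4
  endloop
 endfacet
 facet normal 0.069 0.567 0.821
  outer loop
   vertex 4.6 2.0 4.2
   vertex 1.4 5.0 2.4
   vertex 1.0 3.6 3.4
  endloop
 endfacet
 facet normal 0.985 0.055 0.164
  outer loop
   vertex 4.6 2.0 4.2
   vertex 4.6 1.4 4.4
   vertex 5.0 2.6 1.6
  endloop
 endfacet
 facet normal 0.852 0.466 0.239
  outer loop
   vertex 4.6 2.0 4.2
   vertex 5.0 2.6 1.6
   vertex 4.4 3.8 1.4
  endloop
 endfacet
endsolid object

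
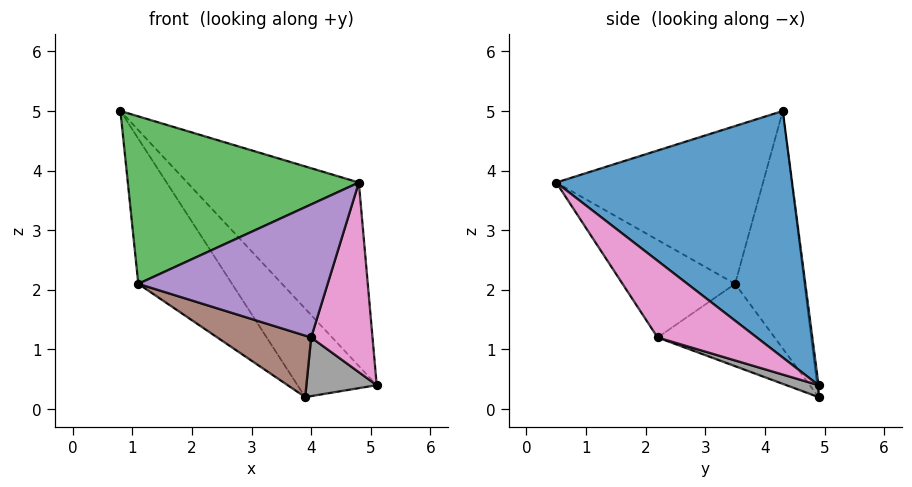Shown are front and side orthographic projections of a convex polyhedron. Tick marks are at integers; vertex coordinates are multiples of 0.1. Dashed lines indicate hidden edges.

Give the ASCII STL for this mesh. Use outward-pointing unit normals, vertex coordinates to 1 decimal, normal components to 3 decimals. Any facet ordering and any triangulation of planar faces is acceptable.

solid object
 facet normal 0.621 0.452 0.640
  outer loop
   vertex 4.8 0.5 3.8
   vertex 5.1 4.9 0.4
   vertex 0.8 4.3 5.0
  endloop
 endfacet
 facet normal -0.019 0.994 0.112
  outer loop
   vertex 3.9 4.9 0.2
   vertex 0.8 4.3 5.0
   vertex 5.1 4.9 0.4
  endloop
 endfacet
 facet normal -0.661 -0.738 0.135
  outer loop
   vertex 1.1 3.5 2.1
   vertex 4.8 0.5 3.8
   vertex 0.8 4.3 5.0
  endloop
 endfacet
 facet normal -0.572 0.774 -0.273
  outer loop
   vertex 1.1 3.5 2.1
   vertex 0.8 4.3 5.0
   vertex 3.9 4.9 0.2
  endloop
 endfacet
 facet normal -0.474 -0.797 -0.375
  outer loop
   vertex 4.0 2.2 1.2
   vertex 4.8 0.5 3.8
   vertex 1.1 3.5 2.1
  endloop
 endfacet
 facet normal -0.412 -0.330 -0.850
  outer loop
   vertex 4.0 2.2 1.2
   vertex 1.1 3.5 2.1
   vertex 3.9 4.9 0.2
  endloop
 endfacet
 facet normal 0.728 -0.450 -0.518
  outer loop
   vertex 4.0 2.2 1.2
   vertex 5.1 4.9 0.4
   vertex 4.8 0.5 3.8
  endloop
 endfacet
 facet normal 0.155 -0.338 -0.928
  outer loop
   vertex 4.0 2.2 1.2
   vertex 3.9 4.9 0.2
   vertex 5.1 4.9 0.4
  endloop
 endfacet
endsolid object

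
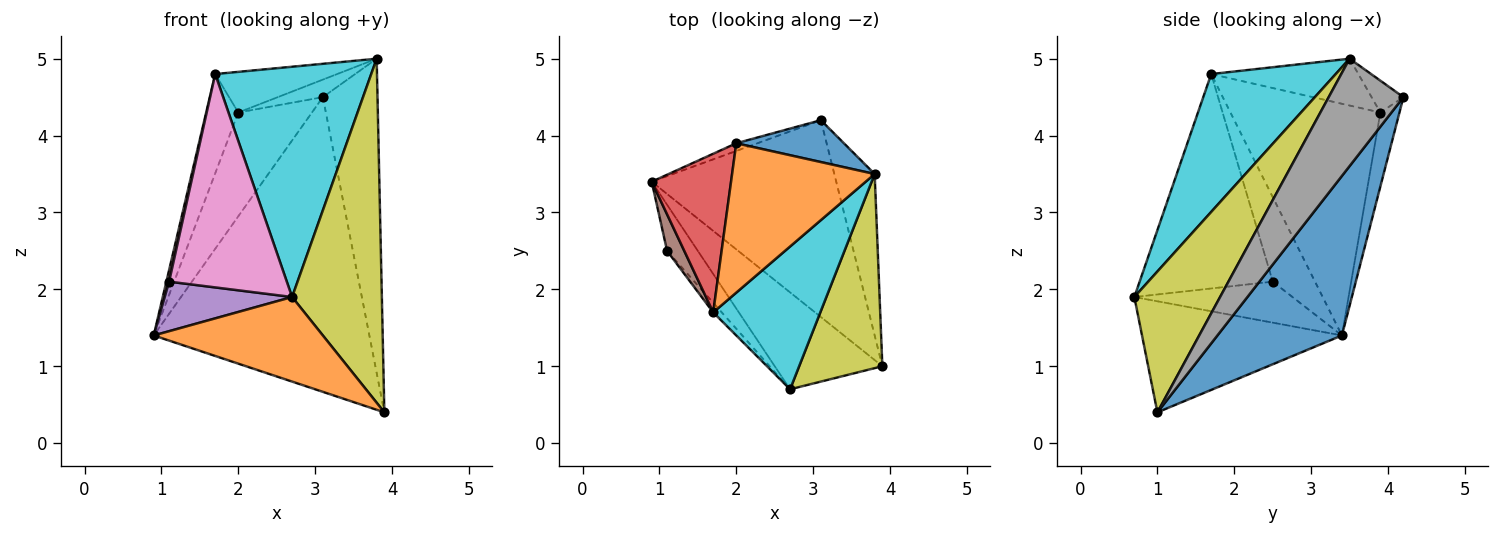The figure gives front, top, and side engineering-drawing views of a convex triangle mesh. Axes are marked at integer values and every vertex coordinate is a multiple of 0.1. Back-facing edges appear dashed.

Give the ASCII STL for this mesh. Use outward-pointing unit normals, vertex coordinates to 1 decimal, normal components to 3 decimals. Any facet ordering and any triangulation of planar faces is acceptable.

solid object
 facet normal 0.433 0.750 -0.501
  outer loop
   vertex 3.1 4.2 4.5
   vertex 3.9 1.0 0.4
   vertex 0.9 3.4 1.4
  endloop
 endfacet
 facet normal -0.614 -0.519 -0.595
  outer loop
   vertex 2.7 0.7 1.9
   vertex 0.9 3.4 1.4
   vertex 3.9 1.0 0.4
  endloop
 endfacet
 facet normal -0.250 0.966 -0.072
  outer loop
   vertex 2.0 3.9 4.3
   vertex 3.1 4.2 4.5
   vertex 0.9 3.4 1.4
  endloop
 endfacet
 facet normal -0.927 0.199 0.317
  outer loop
   vertex 2.0 3.9 4.3
   vertex 0.9 3.4 1.4
   vertex 1.7 1.7 4.8
  endloop
 endfacet
 facet normal -0.672 -0.542 -0.504
  outer loop
   vertex 1.1 2.5 2.1
   vertex 0.9 3.4 1.4
   vertex 2.7 0.7 1.9
  endloop
 endfacet
 facet normal -0.978 -0.063 0.199
  outer loop
   vertex 1.1 2.5 2.1
   vertex 1.7 1.7 4.8
   vertex 0.9 3.4 1.4
  endloop
 endfacet
 facet normal -0.749 -0.662 -0.030
  outer loop
   vertex 1.1 2.5 2.1
   vertex 2.7 0.7 1.9
   vertex 1.7 1.7 4.8
  endloop
 endfacet
 facet normal 0.772 0.565 -0.290
  outer loop
   vertex 3.8 3.5 5.0
   vertex 3.9 1.0 0.4
   vertex 3.1 4.2 4.5
  endloop
 endfacet
 facet normal 0.640 -0.670 0.378
  outer loop
   vertex 3.8 3.5 5.0
   vertex 2.7 0.7 1.9
   vertex 3.9 1.0 0.4
  endloop
 endfacet
 facet normal 0.561 -0.703 0.436
  outer loop
   vertex 3.8 3.5 5.0
   vertex 1.7 1.7 4.8
   vertex 2.7 0.7 1.9
  endloop
 endfacet
 facet normal -0.263 0.372 0.890
  outer loop
   vertex 3.8 3.5 5.0
   vertex 3.1 4.2 4.5
   vertex 2.0 3.9 4.3
  endloop
 endfacet
 facet normal -0.302 0.250 0.920
  outer loop
   vertex 3.8 3.5 5.0
   vertex 2.0 3.9 4.3
   vertex 1.7 1.7 4.8
  endloop
 endfacet
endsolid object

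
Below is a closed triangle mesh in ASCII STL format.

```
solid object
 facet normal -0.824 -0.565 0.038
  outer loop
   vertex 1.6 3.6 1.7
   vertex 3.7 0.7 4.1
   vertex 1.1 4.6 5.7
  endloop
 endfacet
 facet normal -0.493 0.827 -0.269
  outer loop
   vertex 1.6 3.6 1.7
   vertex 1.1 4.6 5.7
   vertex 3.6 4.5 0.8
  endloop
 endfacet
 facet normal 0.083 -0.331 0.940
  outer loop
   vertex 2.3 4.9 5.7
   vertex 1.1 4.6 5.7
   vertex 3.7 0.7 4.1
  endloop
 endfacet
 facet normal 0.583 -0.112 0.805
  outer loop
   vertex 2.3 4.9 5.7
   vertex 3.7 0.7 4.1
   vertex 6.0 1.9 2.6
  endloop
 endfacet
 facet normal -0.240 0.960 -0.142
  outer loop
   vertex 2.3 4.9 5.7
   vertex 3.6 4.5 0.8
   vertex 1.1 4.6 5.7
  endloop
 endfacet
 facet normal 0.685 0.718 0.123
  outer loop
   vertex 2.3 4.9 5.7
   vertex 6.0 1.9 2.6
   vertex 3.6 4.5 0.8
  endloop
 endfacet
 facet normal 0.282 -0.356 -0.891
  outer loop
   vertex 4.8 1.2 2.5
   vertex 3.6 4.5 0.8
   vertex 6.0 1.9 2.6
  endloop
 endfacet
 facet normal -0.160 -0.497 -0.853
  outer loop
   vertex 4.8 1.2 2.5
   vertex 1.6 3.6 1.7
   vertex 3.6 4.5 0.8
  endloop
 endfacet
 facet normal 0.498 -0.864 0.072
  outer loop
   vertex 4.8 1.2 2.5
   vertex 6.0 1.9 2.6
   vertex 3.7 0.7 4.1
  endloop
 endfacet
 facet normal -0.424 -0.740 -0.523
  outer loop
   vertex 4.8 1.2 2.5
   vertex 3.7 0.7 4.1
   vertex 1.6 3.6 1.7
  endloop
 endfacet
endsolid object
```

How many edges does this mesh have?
15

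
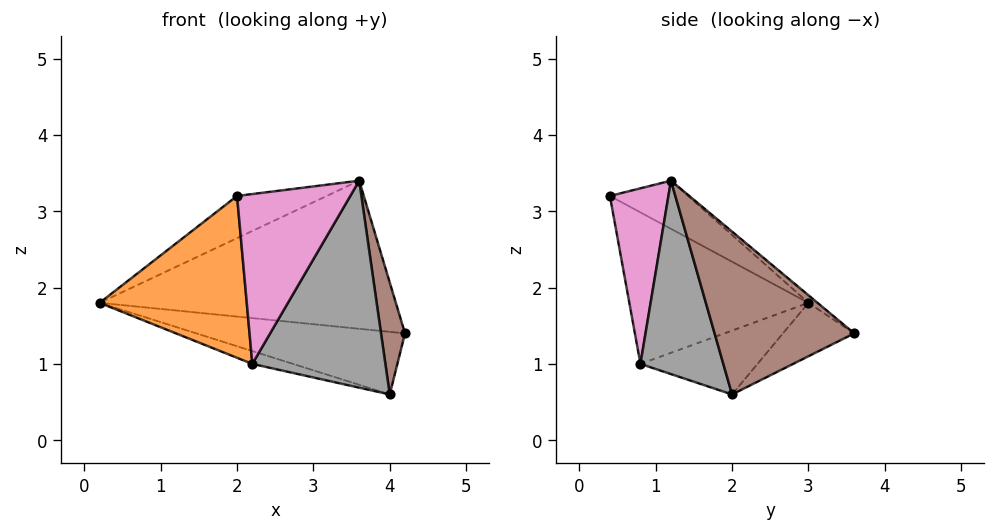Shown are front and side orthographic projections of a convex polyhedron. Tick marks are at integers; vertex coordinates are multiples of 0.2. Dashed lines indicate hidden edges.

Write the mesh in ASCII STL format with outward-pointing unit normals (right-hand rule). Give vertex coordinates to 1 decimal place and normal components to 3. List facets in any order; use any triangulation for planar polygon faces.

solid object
 facet normal -0.156 0.457 -0.876
  outer loop
   vertex 4.0 2.0 0.6
   vertex 0.2 3.0 1.8
   vertex 4.2 3.6 1.4
  endloop
 endfacet
 facet normal -0.760 -0.624 -0.183
  outer loop
   vertex 2.2 0.8 1.0
   vertex 2.0 0.4 3.2
   vertex 0.2 3.0 1.8
  endloop
 endfacet
 facet normal -0.277 0.096 -0.956
  outer loop
   vertex 2.2 0.8 1.0
   vertex 0.2 3.0 1.8
   vertex 4.0 2.0 0.6
  endloop
 endfacet
 facet normal -0.020 0.643 0.766
  outer loop
   vertex 3.6 1.2 3.4
   vertex 4.2 3.6 1.4
   vertex 0.2 3.0 1.8
  endloop
 endfacet
 facet normal -0.268 0.307 0.913
  outer loop
   vertex 3.6 1.2 3.4
   vertex 0.2 3.0 1.8
   vertex 2.0 0.4 3.2
  endloop
 endfacet
 facet normal 0.981 -0.169 0.092
  outer loop
   vertex 3.6 1.2 3.4
   vertex 4.0 2.0 0.6
   vertex 4.2 3.6 1.4
  endloop
 endfacet
 facet normal 0.456 -0.882 -0.119
  outer loop
   vertex 3.6 1.2 3.4
   vertex 2.0 0.4 3.2
   vertex 2.2 0.8 1.0
  endloop
 endfacet
 facet normal 0.522 -0.837 -0.165
  outer loop
   vertex 3.6 1.2 3.4
   vertex 2.2 0.8 1.0
   vertex 4.0 2.0 0.6
  endloop
 endfacet
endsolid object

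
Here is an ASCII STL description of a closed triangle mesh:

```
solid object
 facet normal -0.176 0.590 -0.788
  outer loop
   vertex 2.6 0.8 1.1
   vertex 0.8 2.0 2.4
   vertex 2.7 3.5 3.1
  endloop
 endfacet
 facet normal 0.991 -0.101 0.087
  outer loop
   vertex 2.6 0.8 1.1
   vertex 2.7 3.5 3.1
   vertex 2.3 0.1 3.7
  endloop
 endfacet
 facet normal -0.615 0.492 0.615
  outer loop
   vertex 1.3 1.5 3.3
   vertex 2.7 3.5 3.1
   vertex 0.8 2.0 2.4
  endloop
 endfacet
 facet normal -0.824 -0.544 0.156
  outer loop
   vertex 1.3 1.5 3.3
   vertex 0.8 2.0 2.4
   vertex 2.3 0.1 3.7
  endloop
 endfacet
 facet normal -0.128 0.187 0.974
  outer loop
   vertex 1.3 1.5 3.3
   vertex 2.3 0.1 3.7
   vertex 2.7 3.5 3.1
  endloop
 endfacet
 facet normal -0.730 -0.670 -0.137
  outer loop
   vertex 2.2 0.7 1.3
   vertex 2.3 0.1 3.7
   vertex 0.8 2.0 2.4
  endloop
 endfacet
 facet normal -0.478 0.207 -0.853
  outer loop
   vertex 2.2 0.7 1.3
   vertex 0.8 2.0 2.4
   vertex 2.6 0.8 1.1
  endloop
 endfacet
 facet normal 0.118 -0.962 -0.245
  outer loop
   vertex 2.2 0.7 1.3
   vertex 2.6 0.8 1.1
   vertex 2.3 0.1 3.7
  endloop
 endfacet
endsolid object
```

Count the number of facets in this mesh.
8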